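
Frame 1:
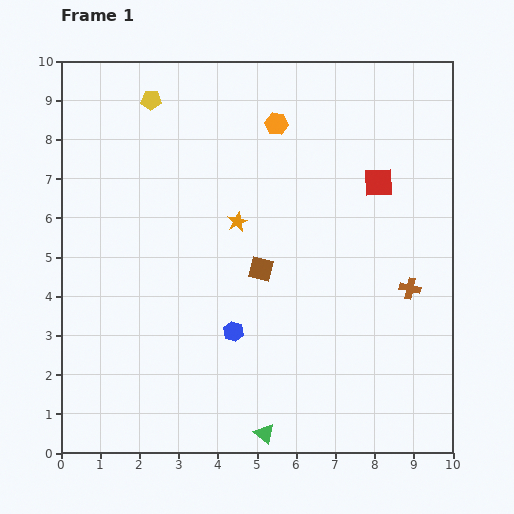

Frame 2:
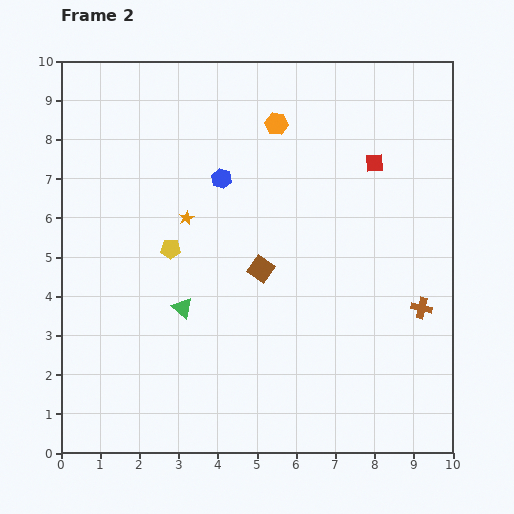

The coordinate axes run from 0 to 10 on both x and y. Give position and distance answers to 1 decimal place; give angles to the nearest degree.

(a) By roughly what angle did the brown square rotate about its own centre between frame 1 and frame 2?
22° clockwise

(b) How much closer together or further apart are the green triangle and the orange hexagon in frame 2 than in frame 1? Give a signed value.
-2.6

Distance in frame 1: 7.9. Distance in frame 2: 5.3.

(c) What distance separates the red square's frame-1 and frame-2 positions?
0.5

The red square moved from (8.1, 6.9) to (8.0, 7.4), a distance of √(0.1² + 0.5²) ≈ 0.5.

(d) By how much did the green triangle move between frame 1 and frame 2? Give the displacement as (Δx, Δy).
(-2.1, 3.2)

The green triangle was at (5.2, 0.5) in frame 1 and (3.1, 3.7) in frame 2.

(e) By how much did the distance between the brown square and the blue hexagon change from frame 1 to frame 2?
+0.8

Distance in frame 1: 1.7. Distance in frame 2: 2.5.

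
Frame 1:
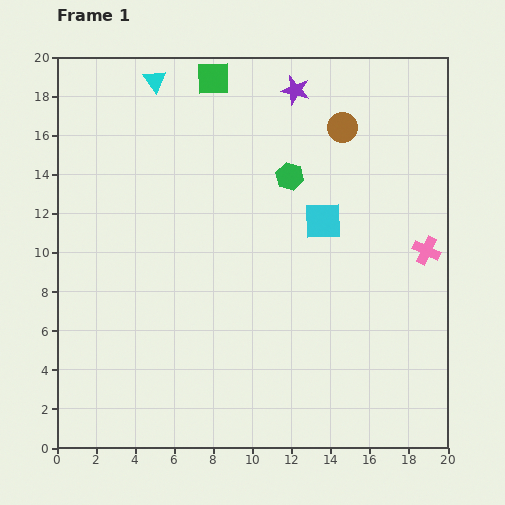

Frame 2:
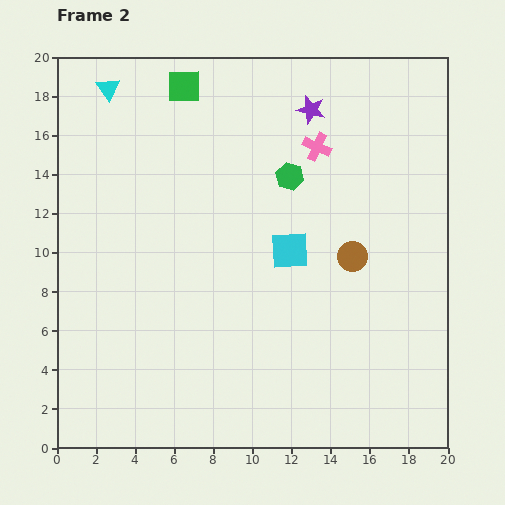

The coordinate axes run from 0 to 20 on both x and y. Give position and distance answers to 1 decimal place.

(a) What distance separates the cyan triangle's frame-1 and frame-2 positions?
2.4

The cyan triangle moved from (5.0, 18.8) to (2.6, 18.4), a distance of √(2.4² + 0.4²) ≈ 2.4.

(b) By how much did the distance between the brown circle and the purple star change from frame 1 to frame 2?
+4.7

Distance in frame 1: 3.1. Distance in frame 2: 7.8.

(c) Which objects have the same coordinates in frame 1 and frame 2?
the green hexagon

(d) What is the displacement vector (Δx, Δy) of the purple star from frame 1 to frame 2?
(0.8, -1.0)

The purple star was at (12.2, 18.3) in frame 1 and (13.0, 17.3) in frame 2.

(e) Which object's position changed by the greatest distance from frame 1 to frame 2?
the pink cross

(moved 7.7; next 6.6)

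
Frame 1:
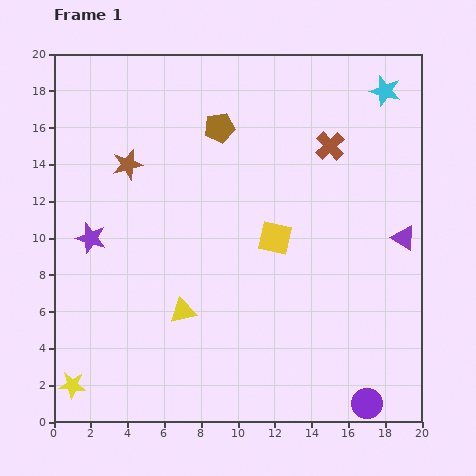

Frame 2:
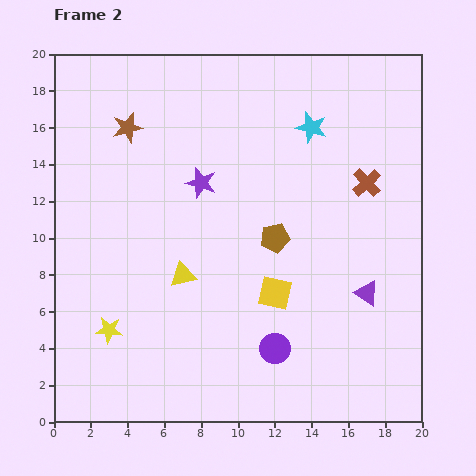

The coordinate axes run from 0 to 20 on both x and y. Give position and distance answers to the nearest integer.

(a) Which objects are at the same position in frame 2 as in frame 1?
none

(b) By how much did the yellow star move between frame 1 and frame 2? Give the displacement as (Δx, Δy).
(2, 3)

The yellow star was at (1, 2) in frame 1 and (3, 5) in frame 2.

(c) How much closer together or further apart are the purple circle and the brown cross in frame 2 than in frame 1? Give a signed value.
-4

Distance in frame 1: 14. Distance in frame 2: 10.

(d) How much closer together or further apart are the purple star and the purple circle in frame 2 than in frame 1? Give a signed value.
-7

Distance in frame 1: 17. Distance in frame 2: 10.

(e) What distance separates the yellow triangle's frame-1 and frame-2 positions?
2

The yellow triangle moved from (7, 6) to (7, 8), a distance of √(0² + 2²) ≈ 2.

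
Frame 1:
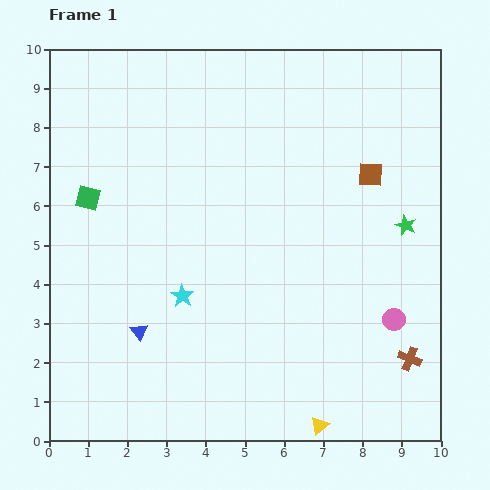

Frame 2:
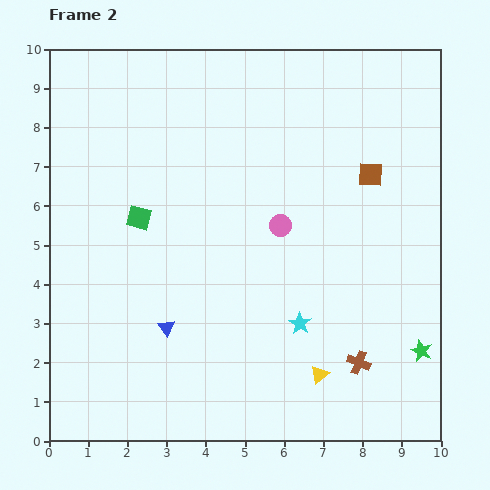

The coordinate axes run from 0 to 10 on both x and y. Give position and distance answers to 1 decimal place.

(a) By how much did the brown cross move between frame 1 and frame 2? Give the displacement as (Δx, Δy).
(-1.3, -0.1)

The brown cross was at (9.2, 2.1) in frame 1 and (7.9, 2.0) in frame 2.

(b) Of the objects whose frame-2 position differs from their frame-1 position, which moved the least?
the blue triangle

(moved 0.7)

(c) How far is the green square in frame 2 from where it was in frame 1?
1.4

The green square moved from (1.0, 6.2) to (2.3, 5.7), a distance of √(1.3² + 0.5²) ≈ 1.4.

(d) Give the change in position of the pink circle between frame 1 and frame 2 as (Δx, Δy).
(-2.9, 2.4)

The pink circle was at (8.8, 3.1) in frame 1 and (5.9, 5.5) in frame 2.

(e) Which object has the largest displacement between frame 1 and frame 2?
the pink circle

(moved 3.8; next 3.2)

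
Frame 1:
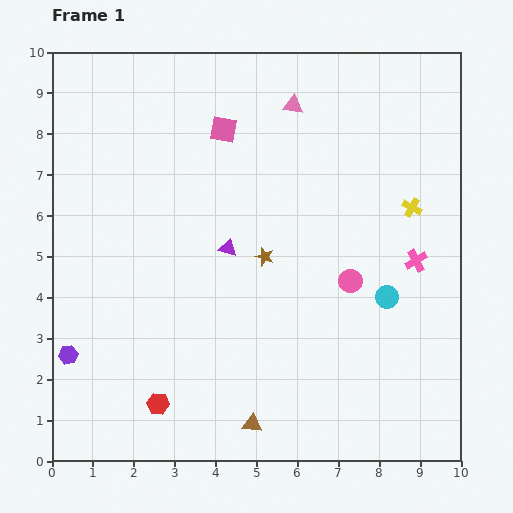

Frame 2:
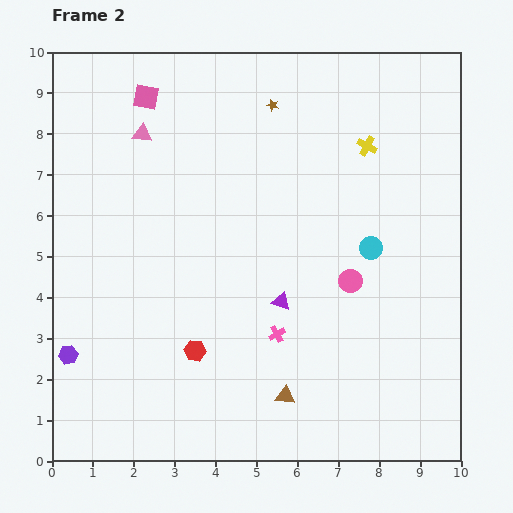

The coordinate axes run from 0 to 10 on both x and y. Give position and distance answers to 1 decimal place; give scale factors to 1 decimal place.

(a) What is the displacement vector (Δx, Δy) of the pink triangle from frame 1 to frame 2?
(-3.7, -0.7)

The pink triangle was at (5.9, 8.7) in frame 1 and (2.2, 8.0) in frame 2.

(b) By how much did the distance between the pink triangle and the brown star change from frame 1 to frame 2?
-0.5

Distance in frame 1: 3.8. Distance in frame 2: 3.3.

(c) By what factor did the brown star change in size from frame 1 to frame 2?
0.6×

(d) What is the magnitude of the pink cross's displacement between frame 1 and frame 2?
3.8

The pink cross moved from (8.9, 4.9) to (5.5, 3.1), a distance of √(3.4² + 1.8²) ≈ 3.8.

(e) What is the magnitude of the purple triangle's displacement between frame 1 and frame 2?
1.8

The purple triangle moved from (4.3, 5.2) to (5.6, 3.9), a distance of √(1.3² + 1.3²) ≈ 1.8.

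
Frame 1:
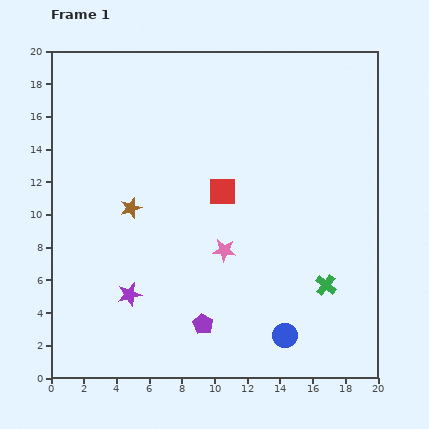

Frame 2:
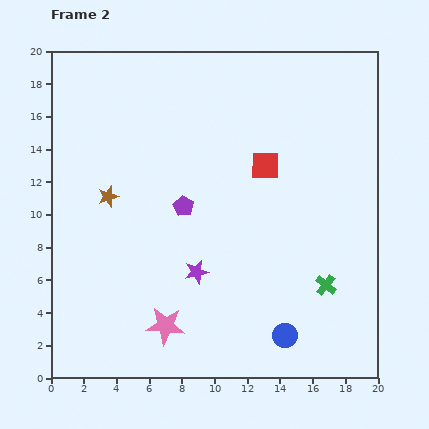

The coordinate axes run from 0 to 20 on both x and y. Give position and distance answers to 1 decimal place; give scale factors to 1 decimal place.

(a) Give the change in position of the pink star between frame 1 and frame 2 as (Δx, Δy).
(-3.6, -4.6)

The pink star was at (10.6, 7.8) in frame 1 and (7.0, 3.2) in frame 2.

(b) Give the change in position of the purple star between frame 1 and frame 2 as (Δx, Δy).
(4.1, 1.4)

The purple star was at (4.8, 5.1) in frame 1 and (8.9, 6.5) in frame 2.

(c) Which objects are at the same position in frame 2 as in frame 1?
the blue circle, the green cross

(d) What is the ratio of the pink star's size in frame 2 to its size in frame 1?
1.7×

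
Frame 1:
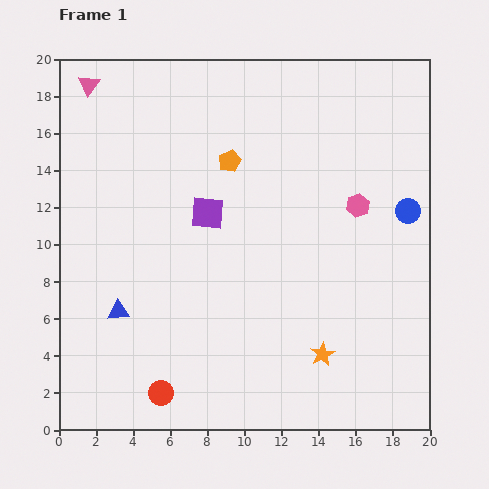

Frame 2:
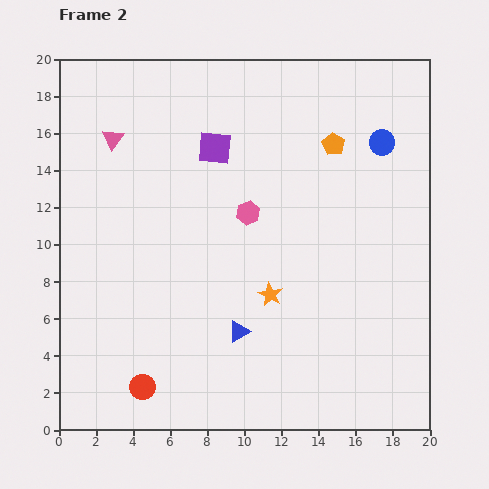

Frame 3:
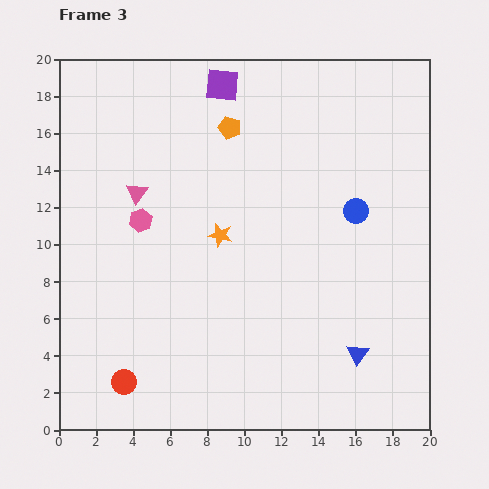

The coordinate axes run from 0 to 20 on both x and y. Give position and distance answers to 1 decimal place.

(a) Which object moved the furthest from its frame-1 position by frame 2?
the blue triangle

(moved 6.6; next 5.9)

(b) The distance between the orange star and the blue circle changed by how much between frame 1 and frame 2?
+1.2

Distance in frame 1: 9.0. Distance in frame 2: 10.2.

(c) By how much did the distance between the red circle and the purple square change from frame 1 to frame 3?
+6.9

Distance in frame 1: 10.0. Distance in frame 3: 16.9.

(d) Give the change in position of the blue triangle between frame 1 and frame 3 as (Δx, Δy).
(12.9, -2.3)

The blue triangle was at (3.2, 6.4) in frame 1 and (16.1, 4.1) in frame 3.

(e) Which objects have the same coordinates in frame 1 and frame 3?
none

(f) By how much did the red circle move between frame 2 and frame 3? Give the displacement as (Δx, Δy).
(-1.0, 0.3)

The red circle was at (4.5, 2.3) in frame 2 and (3.5, 2.6) in frame 3.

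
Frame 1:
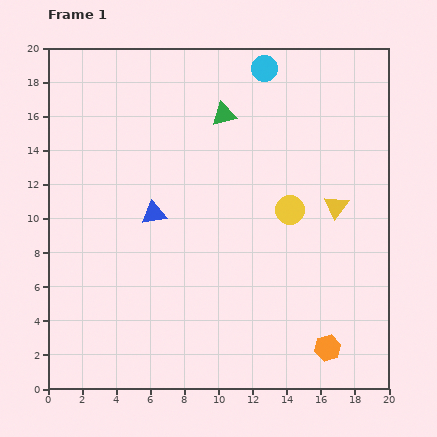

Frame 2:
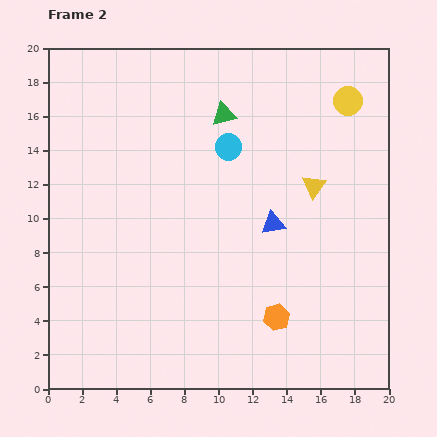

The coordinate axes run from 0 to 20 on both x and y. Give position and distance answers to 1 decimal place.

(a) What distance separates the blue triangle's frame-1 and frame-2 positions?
7.0

The blue triangle moved from (6.2, 10.3) to (13.2, 9.7), a distance of √(7.0² + 0.6²) ≈ 7.0.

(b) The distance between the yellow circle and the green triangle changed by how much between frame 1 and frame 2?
+0.5

Distance in frame 1: 6.8. Distance in frame 2: 7.3.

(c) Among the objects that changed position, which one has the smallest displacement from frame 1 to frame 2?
the yellow triangle

(moved 1.8)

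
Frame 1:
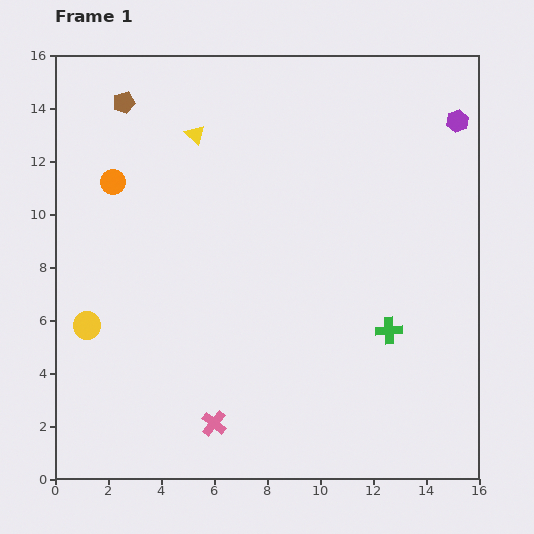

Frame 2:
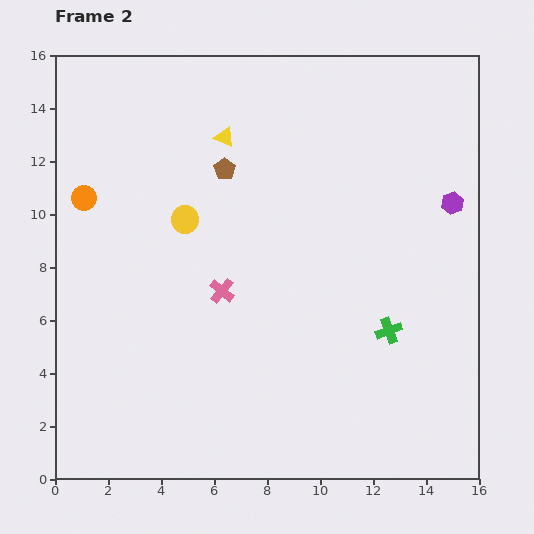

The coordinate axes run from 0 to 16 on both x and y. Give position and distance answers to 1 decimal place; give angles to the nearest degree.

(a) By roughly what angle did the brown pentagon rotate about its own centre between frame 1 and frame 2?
22° counter-clockwise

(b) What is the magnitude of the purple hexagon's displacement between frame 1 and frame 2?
3.1

The purple hexagon moved from (15.2, 13.5) to (15.0, 10.4), a distance of √(0.2² + 3.1²) ≈ 3.1.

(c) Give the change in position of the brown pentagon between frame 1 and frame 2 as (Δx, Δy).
(3.8, -2.5)

The brown pentagon was at (2.6, 14.2) in frame 1 and (6.4, 11.7) in frame 2.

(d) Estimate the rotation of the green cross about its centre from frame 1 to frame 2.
17° counter-clockwise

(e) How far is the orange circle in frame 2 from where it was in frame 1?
1.3

The orange circle moved from (2.2, 11.2) to (1.1, 10.6), a distance of √(1.1² + 0.6²) ≈ 1.3.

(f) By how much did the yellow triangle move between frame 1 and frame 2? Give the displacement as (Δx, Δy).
(1.1, -0.1)

The yellow triangle was at (5.3, 13.0) in frame 1 and (6.4, 12.9) in frame 2.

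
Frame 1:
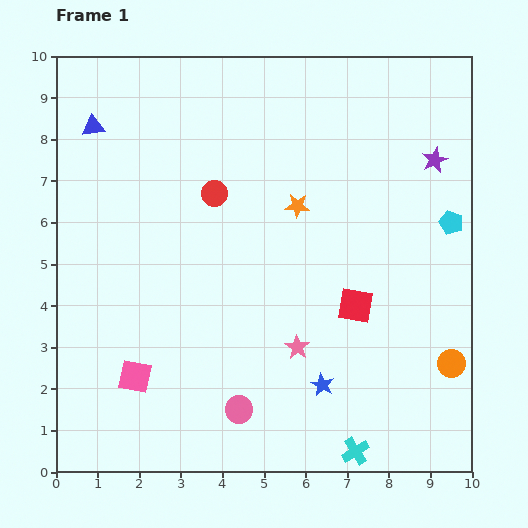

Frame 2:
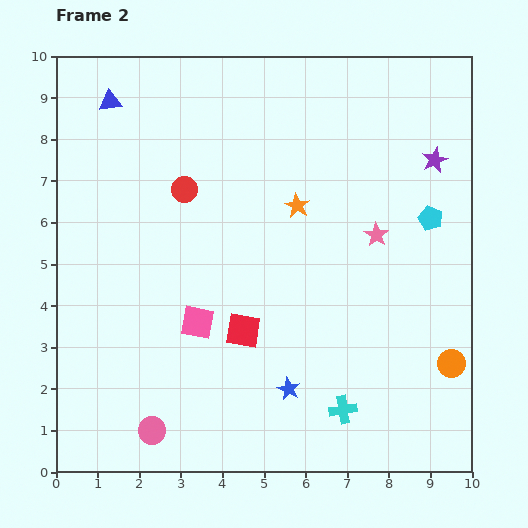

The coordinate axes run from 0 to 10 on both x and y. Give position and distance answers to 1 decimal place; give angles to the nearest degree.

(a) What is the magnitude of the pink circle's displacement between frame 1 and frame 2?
2.2

The pink circle moved from (4.4, 1.5) to (2.3, 1.0), a distance of √(2.1² + 0.5²) ≈ 2.2.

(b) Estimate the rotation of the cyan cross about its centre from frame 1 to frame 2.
23° clockwise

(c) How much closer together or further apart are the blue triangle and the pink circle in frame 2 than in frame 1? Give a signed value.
+0.4

Distance in frame 1: 7.6. Distance in frame 2: 8.0.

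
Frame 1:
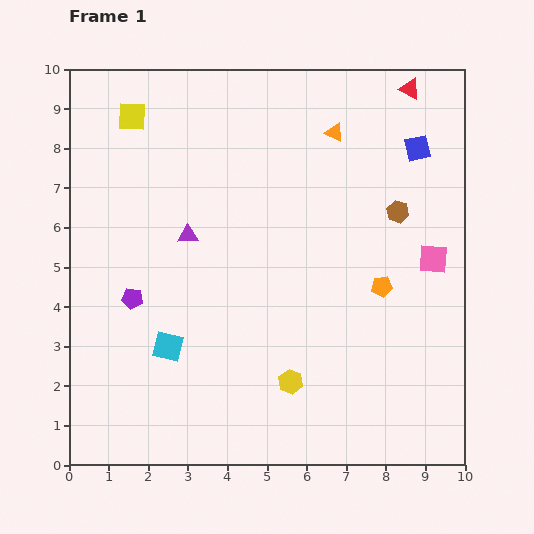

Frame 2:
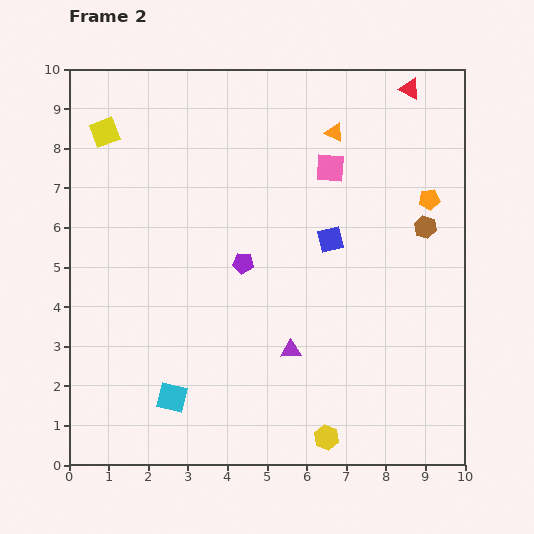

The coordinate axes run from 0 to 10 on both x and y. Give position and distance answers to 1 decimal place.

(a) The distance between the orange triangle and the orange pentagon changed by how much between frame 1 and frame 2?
-1.2

Distance in frame 1: 4.1. Distance in frame 2: 2.9.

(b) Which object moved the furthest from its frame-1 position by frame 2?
the purple triangle

(moved 3.9; next 3.5)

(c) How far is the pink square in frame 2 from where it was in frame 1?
3.5

The pink square moved from (9.2, 5.2) to (6.6, 7.5), a distance of √(2.6² + 2.3²) ≈ 3.5.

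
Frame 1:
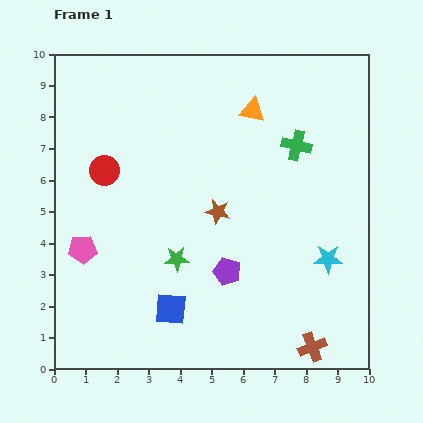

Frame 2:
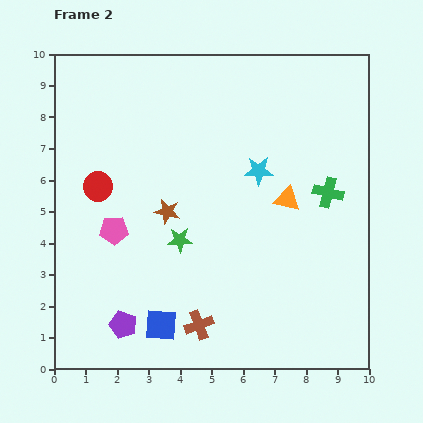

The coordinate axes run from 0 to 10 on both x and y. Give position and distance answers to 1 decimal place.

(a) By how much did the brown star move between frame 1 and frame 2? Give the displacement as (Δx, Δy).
(-1.6, 0.0)

The brown star was at (5.2, 5.0) in frame 1 and (3.6, 5.0) in frame 2.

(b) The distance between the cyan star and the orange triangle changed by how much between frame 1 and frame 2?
-4.0

Distance in frame 1: 5.3. Distance in frame 2: 1.3.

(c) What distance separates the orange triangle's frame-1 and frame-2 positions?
3.0

The orange triangle moved from (6.3, 8.2) to (7.4, 5.4), a distance of √(1.1² + 2.8²) ≈ 3.0.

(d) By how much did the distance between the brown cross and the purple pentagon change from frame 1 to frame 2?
-1.2

Distance in frame 1: 3.6. Distance in frame 2: 2.4.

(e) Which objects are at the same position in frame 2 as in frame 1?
none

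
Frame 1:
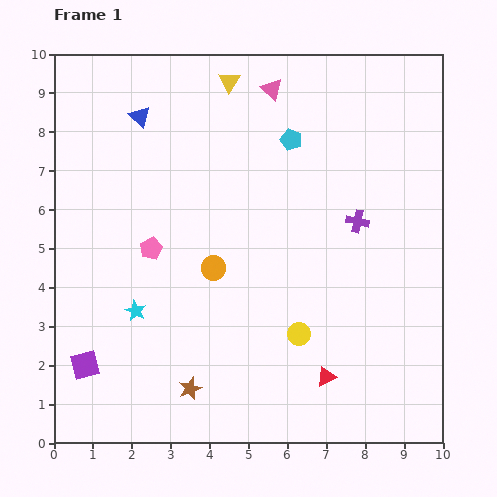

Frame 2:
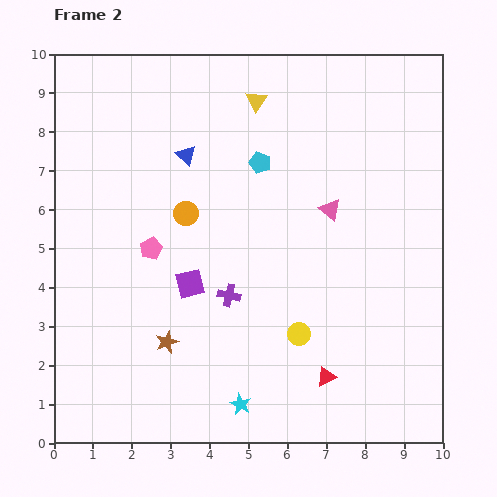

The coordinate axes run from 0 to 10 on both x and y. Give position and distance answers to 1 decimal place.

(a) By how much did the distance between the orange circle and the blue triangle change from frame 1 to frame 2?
-2.8

Distance in frame 1: 4.3. Distance in frame 2: 1.5.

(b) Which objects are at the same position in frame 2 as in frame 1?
the red triangle, the yellow circle, the pink pentagon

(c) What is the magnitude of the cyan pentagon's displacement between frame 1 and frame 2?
1.0

The cyan pentagon moved from (6.1, 7.8) to (5.3, 7.2), a distance of √(0.8² + 0.6²) ≈ 1.0.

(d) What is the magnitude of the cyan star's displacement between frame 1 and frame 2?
3.6

The cyan star moved from (2.1, 3.4) to (4.8, 1.0), a distance of √(2.7² + 2.4²) ≈ 3.6.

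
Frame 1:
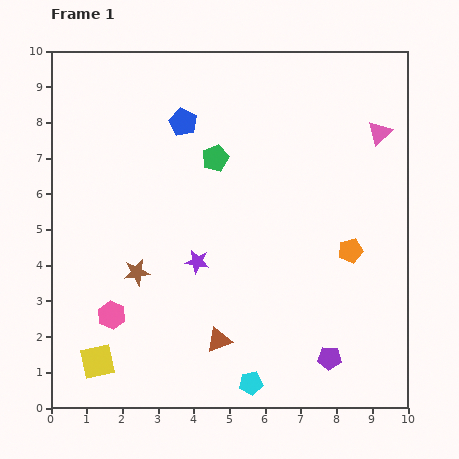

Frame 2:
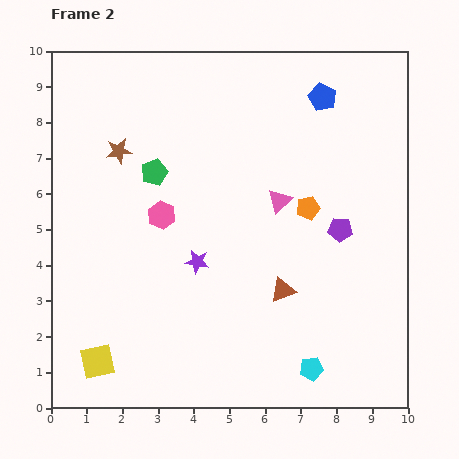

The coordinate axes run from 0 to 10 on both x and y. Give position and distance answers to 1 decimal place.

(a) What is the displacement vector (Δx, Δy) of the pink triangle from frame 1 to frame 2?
(-2.8, -1.9)

The pink triangle was at (9.2, 7.7) in frame 1 and (6.4, 5.8) in frame 2.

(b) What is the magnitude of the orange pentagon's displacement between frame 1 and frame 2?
1.7

The orange pentagon moved from (8.4, 4.4) to (7.2, 5.6), a distance of √(1.2² + 1.2²) ≈ 1.7.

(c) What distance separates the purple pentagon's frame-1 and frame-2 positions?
3.6

The purple pentagon moved from (7.8, 1.4) to (8.1, 5.0), a distance of √(0.3² + 3.6²) ≈ 3.6.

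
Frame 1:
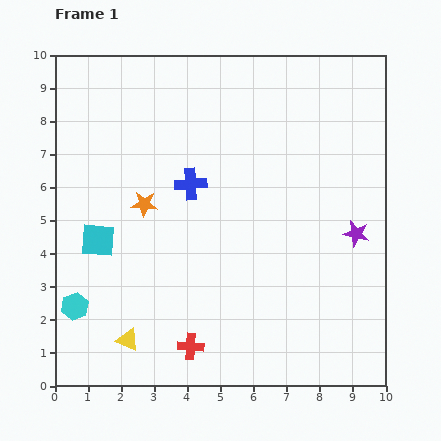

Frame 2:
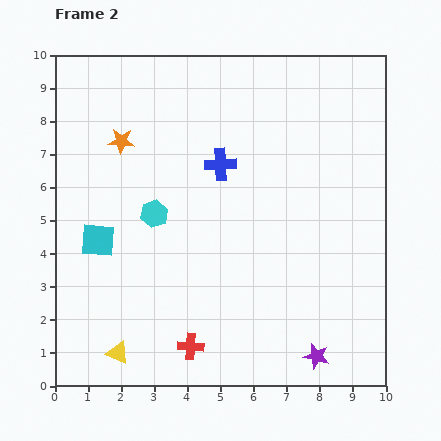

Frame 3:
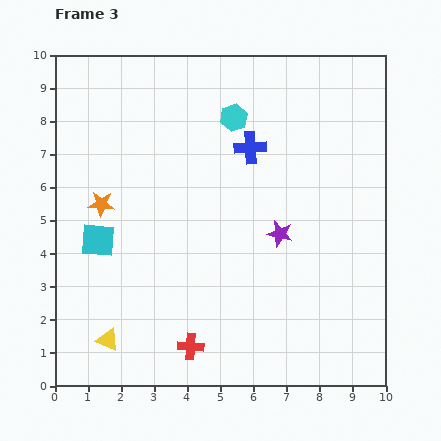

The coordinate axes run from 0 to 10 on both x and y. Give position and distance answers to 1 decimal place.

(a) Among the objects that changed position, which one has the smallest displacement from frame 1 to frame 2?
the yellow triangle

(moved 0.5)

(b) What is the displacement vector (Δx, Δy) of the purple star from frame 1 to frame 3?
(-2.3, 0.0)

The purple star was at (9.1, 4.6) in frame 1 and (6.8, 4.6) in frame 3.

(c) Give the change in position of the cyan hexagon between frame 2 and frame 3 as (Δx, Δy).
(2.4, 2.9)

The cyan hexagon was at (3.0, 5.2) in frame 2 and (5.4, 8.1) in frame 3.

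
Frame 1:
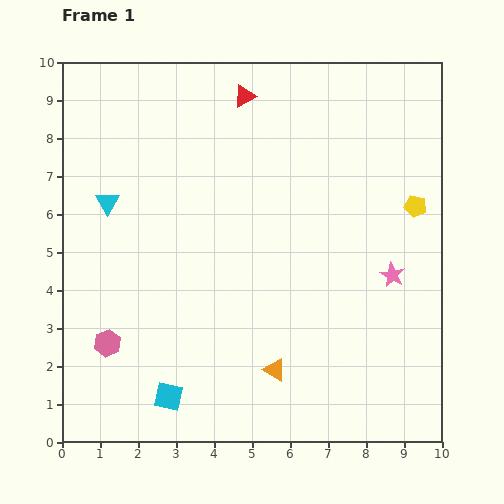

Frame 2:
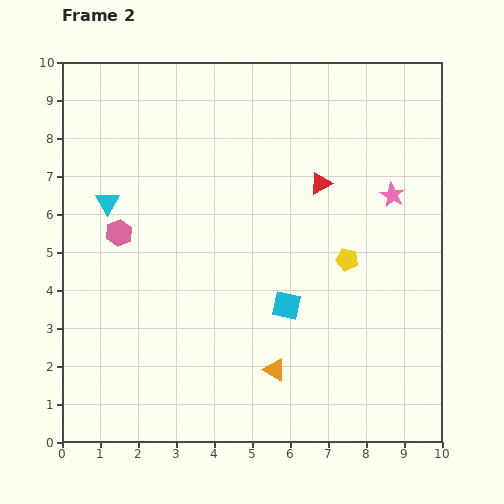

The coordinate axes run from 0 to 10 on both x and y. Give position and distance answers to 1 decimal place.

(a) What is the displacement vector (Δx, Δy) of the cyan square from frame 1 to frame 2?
(3.1, 2.4)

The cyan square was at (2.8, 1.2) in frame 1 and (5.9, 3.6) in frame 2.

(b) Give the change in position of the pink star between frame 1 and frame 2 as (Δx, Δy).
(0.0, 2.1)

The pink star was at (8.7, 4.4) in frame 1 and (8.7, 6.5) in frame 2.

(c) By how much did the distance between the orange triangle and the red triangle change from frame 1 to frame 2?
-2.2

Distance in frame 1: 7.2. Distance in frame 2: 5.0.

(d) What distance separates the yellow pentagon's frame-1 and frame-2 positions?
2.3

The yellow pentagon moved from (9.3, 6.2) to (7.5, 4.8), a distance of √(1.8² + 1.4²) ≈ 2.3.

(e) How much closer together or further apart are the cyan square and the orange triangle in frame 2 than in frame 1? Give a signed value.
-1.2

Distance in frame 1: 2.9. Distance in frame 2: 1.7.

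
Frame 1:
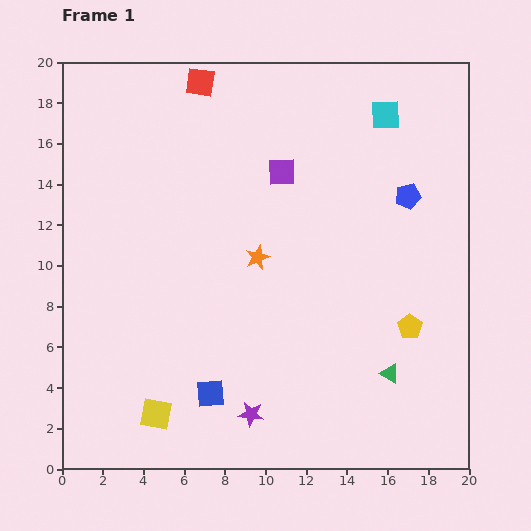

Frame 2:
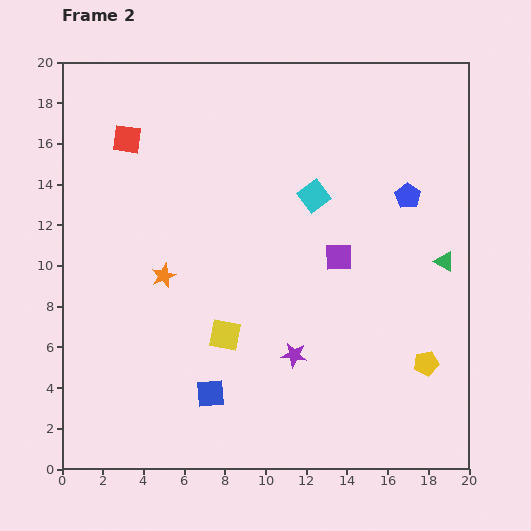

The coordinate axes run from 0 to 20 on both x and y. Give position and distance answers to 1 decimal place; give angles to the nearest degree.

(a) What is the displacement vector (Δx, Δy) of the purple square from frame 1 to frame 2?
(2.8, -4.2)

The purple square was at (10.8, 14.6) in frame 1 and (13.6, 10.4) in frame 2.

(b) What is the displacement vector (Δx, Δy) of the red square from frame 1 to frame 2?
(-3.6, -2.8)

The red square was at (6.8, 19.0) in frame 1 and (3.2, 16.2) in frame 2.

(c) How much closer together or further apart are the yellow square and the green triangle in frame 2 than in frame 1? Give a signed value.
-0.3

Distance in frame 1: 11.7. Distance in frame 2: 11.4.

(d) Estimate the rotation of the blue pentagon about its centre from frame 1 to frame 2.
26° counter-clockwise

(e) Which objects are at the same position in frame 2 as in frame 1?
the blue pentagon, the blue square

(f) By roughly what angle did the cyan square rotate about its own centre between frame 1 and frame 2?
36° counter-clockwise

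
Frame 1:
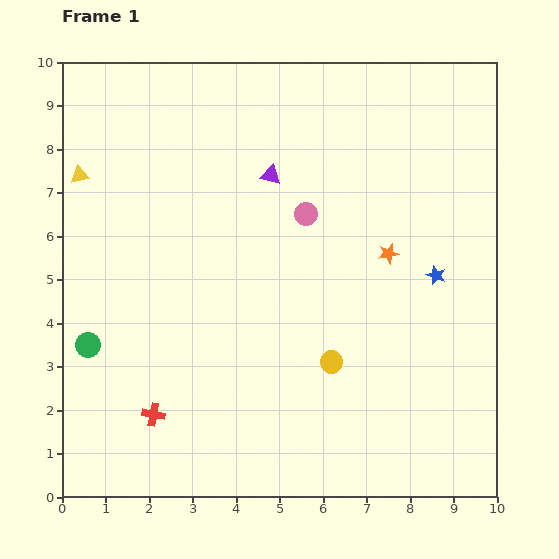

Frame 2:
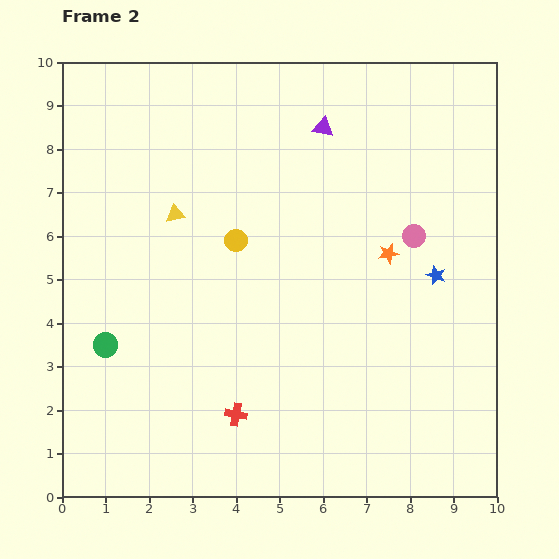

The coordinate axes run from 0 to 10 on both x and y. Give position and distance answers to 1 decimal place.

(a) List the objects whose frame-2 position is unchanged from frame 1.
the blue star, the orange star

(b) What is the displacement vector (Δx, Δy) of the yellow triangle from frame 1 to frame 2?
(2.2, -0.9)

The yellow triangle was at (0.4, 7.4) in frame 1 and (2.6, 6.5) in frame 2.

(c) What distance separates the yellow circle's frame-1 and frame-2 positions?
3.6

The yellow circle moved from (6.2, 3.1) to (4.0, 5.9), a distance of √(2.2² + 2.8²) ≈ 3.6.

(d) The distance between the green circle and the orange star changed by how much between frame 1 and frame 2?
-0.4

Distance in frame 1: 7.2. Distance in frame 2: 6.8.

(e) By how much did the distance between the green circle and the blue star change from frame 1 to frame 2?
-0.4

Distance in frame 1: 8.2. Distance in frame 2: 7.8.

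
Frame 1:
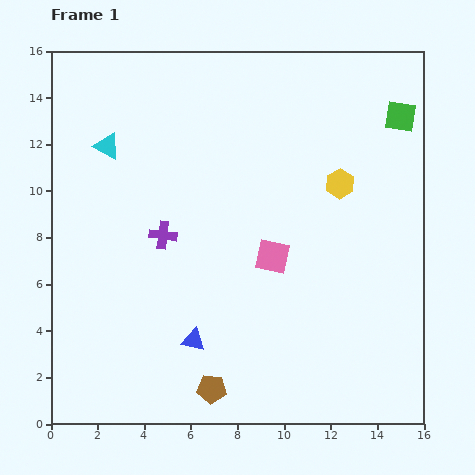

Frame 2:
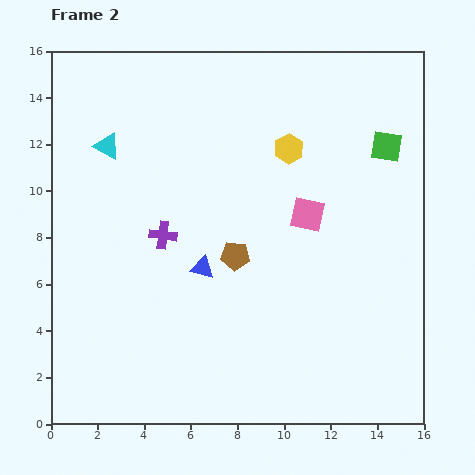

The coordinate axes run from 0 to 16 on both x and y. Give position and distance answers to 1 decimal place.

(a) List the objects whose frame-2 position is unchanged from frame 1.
the purple cross, the cyan triangle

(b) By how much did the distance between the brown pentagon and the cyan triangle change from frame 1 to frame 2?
-4.1

Distance in frame 1: 11.3. Distance in frame 2: 7.2.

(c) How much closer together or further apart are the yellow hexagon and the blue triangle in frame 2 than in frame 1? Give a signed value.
-2.9

Distance in frame 1: 9.2. Distance in frame 2: 6.3.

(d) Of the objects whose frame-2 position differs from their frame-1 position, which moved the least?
the green square

(moved 1.4)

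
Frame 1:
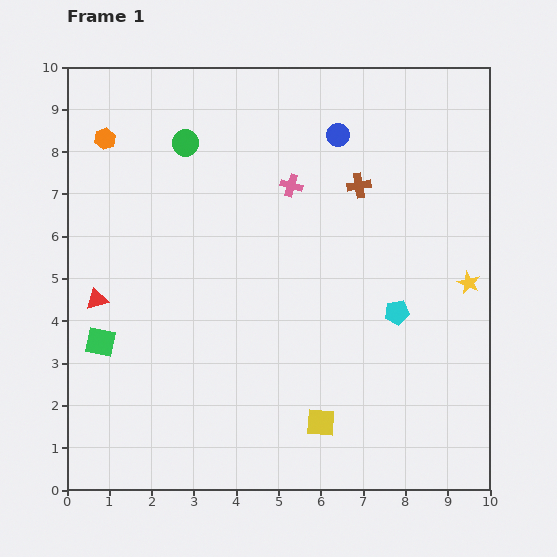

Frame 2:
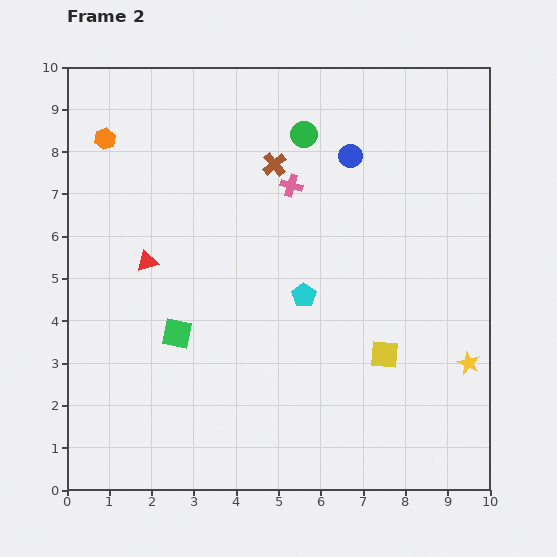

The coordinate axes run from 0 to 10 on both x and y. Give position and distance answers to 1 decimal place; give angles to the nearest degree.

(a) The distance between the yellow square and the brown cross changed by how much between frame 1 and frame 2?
-0.5

Distance in frame 1: 5.7. Distance in frame 2: 5.2.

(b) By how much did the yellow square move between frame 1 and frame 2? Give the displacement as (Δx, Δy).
(1.5, 1.6)

The yellow square was at (6.0, 1.6) in frame 1 and (7.5, 3.2) in frame 2.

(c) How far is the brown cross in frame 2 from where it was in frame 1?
2.1

The brown cross moved from (6.9, 7.2) to (4.9, 7.7), a distance of √(2.0² + 0.5²) ≈ 2.1.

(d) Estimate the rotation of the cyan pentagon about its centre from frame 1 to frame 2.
28° counter-clockwise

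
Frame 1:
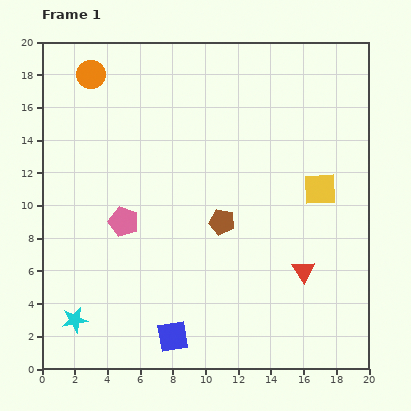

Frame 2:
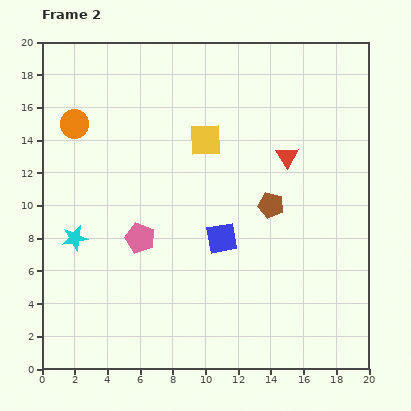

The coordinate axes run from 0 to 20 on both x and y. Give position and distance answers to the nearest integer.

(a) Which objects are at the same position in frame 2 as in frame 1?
none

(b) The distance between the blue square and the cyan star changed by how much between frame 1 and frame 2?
+3

Distance in frame 1: 6. Distance in frame 2: 9.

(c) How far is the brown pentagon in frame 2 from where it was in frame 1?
3

The brown pentagon moved from (11, 9) to (14, 10), a distance of √(3² + 1²) ≈ 3.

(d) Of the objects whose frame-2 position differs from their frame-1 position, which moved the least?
the pink pentagon

(moved 1)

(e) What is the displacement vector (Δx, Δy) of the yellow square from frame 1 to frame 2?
(-7, 3)

The yellow square was at (17, 11) in frame 1 and (10, 14) in frame 2.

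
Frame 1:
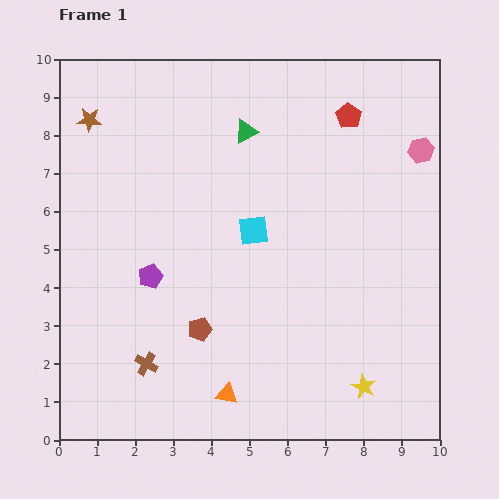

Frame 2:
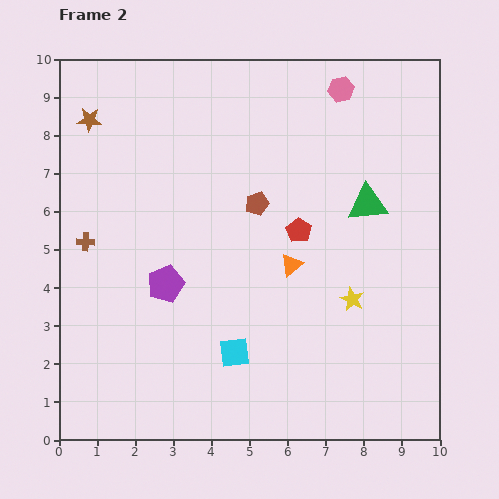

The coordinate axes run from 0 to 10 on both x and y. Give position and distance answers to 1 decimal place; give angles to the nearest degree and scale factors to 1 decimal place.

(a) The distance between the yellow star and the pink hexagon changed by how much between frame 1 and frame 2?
-0.9

Distance in frame 1: 6.4. Distance in frame 2: 5.5.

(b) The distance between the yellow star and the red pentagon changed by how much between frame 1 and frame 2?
-4.8

Distance in frame 1: 7.1. Distance in frame 2: 2.3.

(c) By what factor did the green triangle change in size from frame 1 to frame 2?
1.7×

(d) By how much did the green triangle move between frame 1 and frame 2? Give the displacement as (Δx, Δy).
(3.2, -1.9)

The green triangle was at (4.9, 8.1) in frame 1 and (8.1, 6.2) in frame 2.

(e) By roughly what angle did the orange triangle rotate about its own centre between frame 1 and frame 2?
49° counter-clockwise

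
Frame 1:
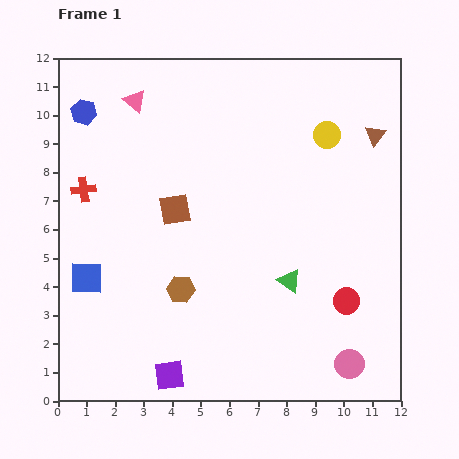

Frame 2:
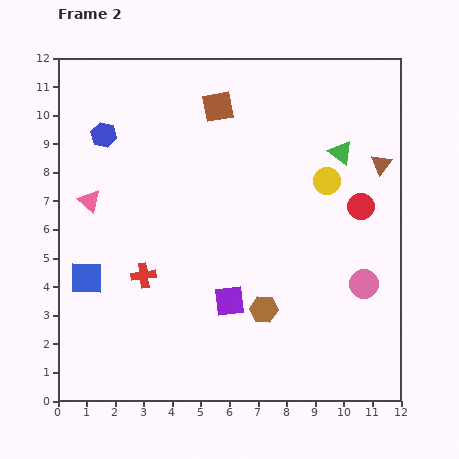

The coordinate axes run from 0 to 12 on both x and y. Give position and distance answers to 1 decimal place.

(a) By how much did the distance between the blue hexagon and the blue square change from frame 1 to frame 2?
-0.8

Distance in frame 1: 5.8. Distance in frame 2: 5.0.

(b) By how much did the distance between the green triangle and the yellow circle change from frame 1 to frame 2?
-4.2

Distance in frame 1: 5.3. Distance in frame 2: 1.1.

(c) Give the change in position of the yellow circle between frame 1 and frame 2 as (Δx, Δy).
(0.0, -1.6)

The yellow circle was at (9.4, 9.3) in frame 1 and (9.4, 7.7) in frame 2.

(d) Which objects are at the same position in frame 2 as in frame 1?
the blue square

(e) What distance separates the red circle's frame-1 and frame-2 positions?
3.3

The red circle moved from (10.1, 3.5) to (10.6, 6.8), a distance of √(0.5² + 3.3²) ≈ 3.3.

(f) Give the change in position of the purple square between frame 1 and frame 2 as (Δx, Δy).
(2.1, 2.6)

The purple square was at (3.9, 0.9) in frame 1 and (6.0, 3.5) in frame 2.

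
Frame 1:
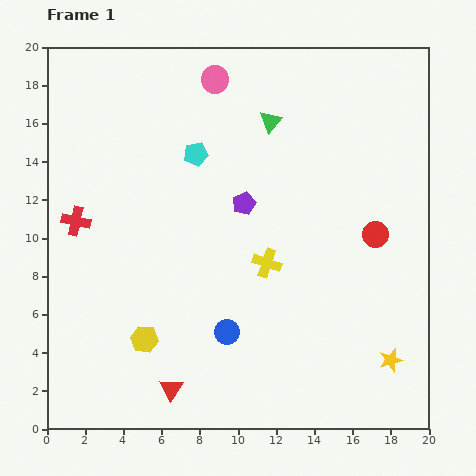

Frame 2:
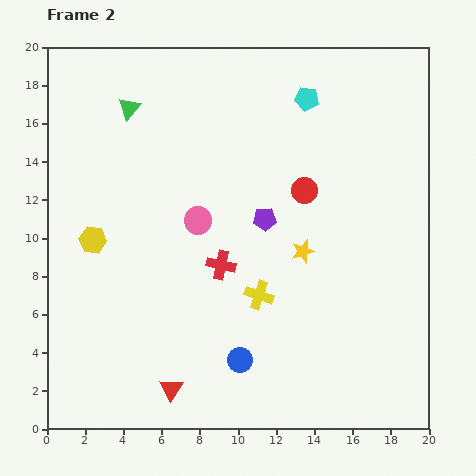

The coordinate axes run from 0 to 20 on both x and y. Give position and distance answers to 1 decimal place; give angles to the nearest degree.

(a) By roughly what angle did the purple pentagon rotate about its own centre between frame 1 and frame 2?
20° clockwise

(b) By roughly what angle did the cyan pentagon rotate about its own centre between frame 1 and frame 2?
21° clockwise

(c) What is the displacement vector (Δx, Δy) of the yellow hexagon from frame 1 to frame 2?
(-2.7, 5.2)

The yellow hexagon was at (5.1, 4.7) in frame 1 and (2.4, 9.9) in frame 2.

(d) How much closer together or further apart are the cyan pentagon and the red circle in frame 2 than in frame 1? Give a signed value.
-5.5

Distance in frame 1: 10.3. Distance in frame 2: 4.8.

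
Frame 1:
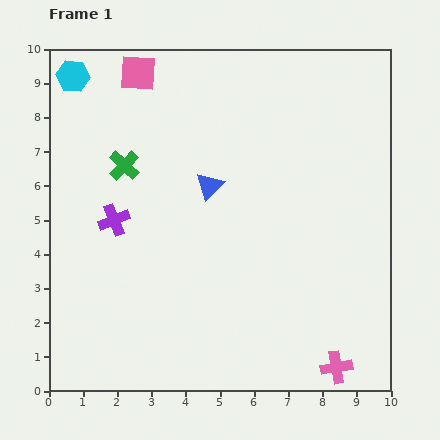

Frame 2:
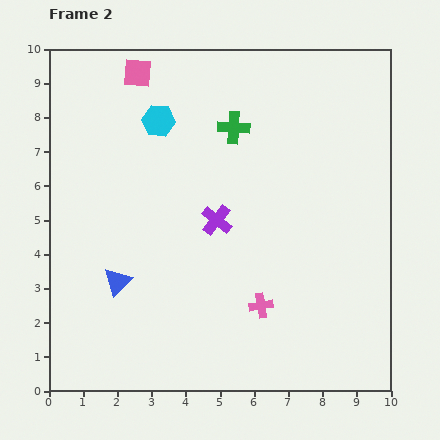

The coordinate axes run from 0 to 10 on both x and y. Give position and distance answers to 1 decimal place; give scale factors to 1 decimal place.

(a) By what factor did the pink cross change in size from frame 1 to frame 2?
0.8×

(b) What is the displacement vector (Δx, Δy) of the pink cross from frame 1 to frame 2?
(-2.2, 1.8)

The pink cross was at (8.4, 0.7) in frame 1 and (6.2, 2.5) in frame 2.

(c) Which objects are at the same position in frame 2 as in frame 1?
the pink square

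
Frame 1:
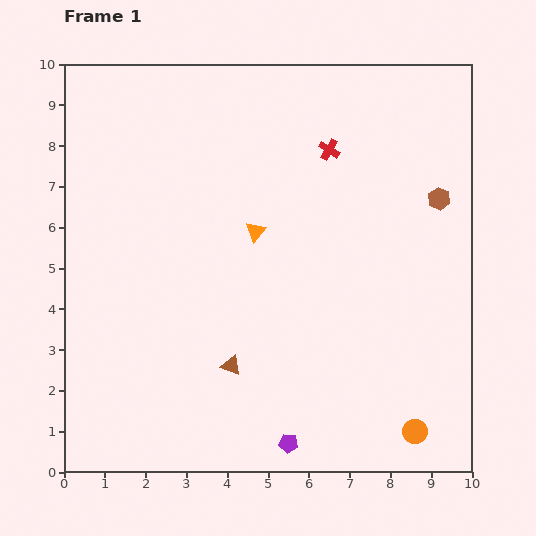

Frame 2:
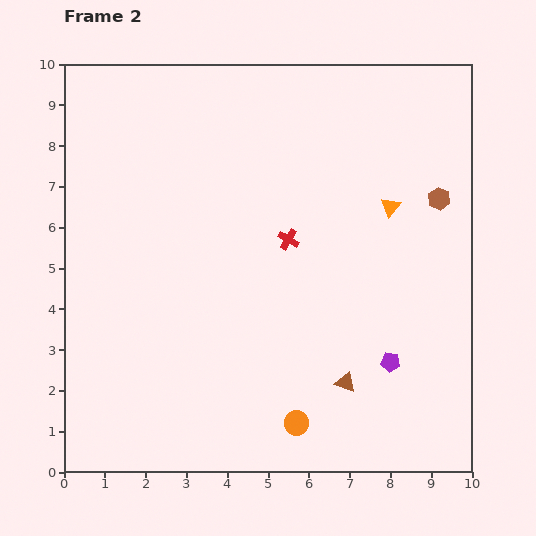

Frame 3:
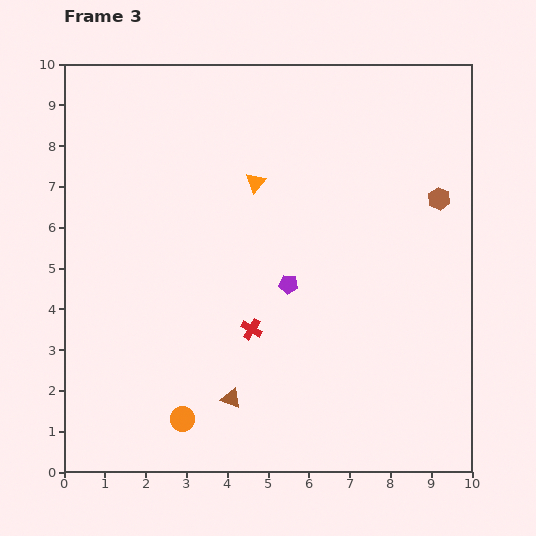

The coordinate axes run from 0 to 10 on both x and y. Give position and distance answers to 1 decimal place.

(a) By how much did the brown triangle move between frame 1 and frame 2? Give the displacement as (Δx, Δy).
(2.8, -0.4)

The brown triangle was at (4.1, 2.6) in frame 1 and (6.9, 2.2) in frame 2.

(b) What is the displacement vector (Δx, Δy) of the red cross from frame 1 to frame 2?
(-1.0, -2.2)

The red cross was at (6.5, 7.9) in frame 1 and (5.5, 5.7) in frame 2.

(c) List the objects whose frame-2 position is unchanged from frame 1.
the brown hexagon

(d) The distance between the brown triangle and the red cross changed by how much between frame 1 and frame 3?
-4.0

Distance in frame 1: 5.8. Distance in frame 3: 1.8.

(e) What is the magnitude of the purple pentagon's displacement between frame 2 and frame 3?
3.1

The purple pentagon moved from (8.0, 2.7) to (5.5, 4.6), a distance of √(2.5² + 1.9²) ≈ 3.1.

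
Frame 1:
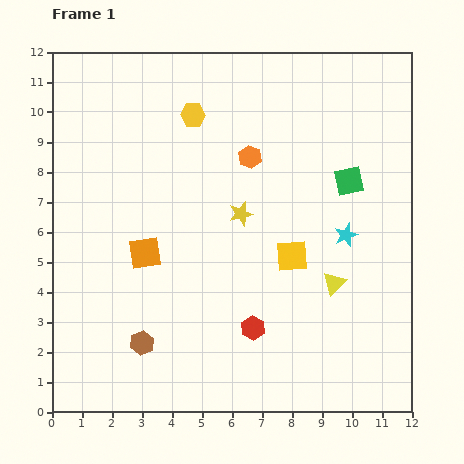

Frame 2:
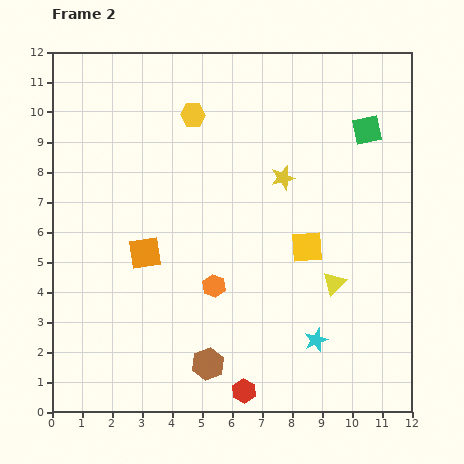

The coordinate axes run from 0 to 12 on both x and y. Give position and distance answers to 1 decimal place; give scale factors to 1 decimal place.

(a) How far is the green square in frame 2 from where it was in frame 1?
1.8

The green square moved from (9.9, 7.7) to (10.5, 9.4), a distance of √(0.6² + 1.7²) ≈ 1.8.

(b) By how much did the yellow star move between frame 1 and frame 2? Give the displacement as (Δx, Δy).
(1.4, 1.2)

The yellow star was at (6.3, 6.6) in frame 1 and (7.7, 7.8) in frame 2.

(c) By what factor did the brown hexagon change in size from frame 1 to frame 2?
1.3×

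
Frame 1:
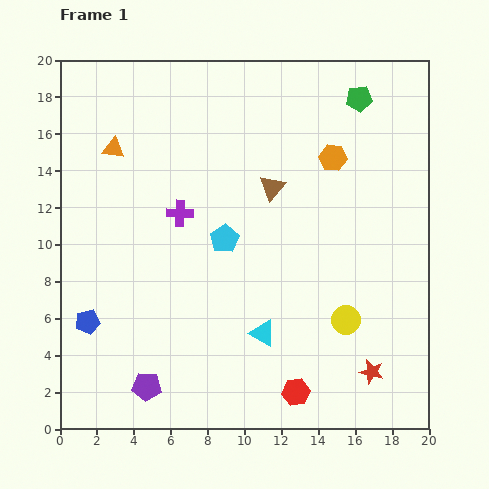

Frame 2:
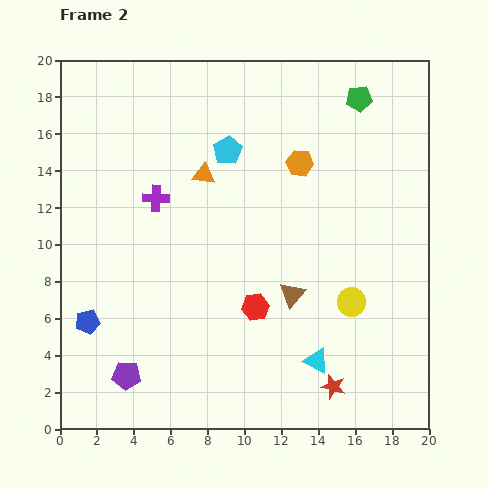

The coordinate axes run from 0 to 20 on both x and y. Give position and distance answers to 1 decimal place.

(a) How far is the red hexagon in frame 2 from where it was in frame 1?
5.1

The red hexagon moved from (12.8, 2.0) to (10.6, 6.6), a distance of √(2.2² + 4.6²) ≈ 5.1.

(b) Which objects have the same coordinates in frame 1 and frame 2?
the blue pentagon, the green pentagon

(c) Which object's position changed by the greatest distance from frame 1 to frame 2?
the brown triangle

(moved 5.9; next 5.1)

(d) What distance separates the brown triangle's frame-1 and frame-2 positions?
5.9

The brown triangle moved from (11.5, 13.1) to (12.6, 7.3), a distance of √(1.1² + 5.8²) ≈ 5.9.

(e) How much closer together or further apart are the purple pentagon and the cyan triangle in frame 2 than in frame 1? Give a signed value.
+3.4

Distance in frame 1: 6.9. Distance in frame 2: 10.3.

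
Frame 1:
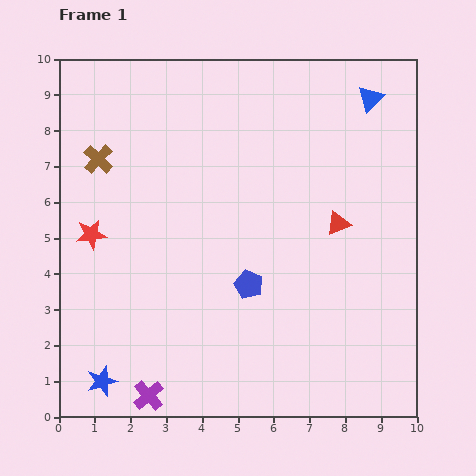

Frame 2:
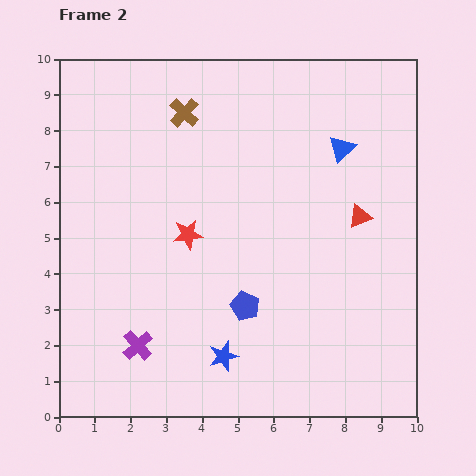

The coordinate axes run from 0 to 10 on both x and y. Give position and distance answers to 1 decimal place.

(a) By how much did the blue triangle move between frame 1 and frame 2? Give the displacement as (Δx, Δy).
(-0.8, -1.4)

The blue triangle was at (8.7, 8.9) in frame 1 and (7.9, 7.5) in frame 2.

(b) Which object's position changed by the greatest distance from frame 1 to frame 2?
the blue star

(moved 3.5; next 2.7)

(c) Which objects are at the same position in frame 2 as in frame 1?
none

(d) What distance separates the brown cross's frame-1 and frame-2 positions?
2.7

The brown cross moved from (1.1, 7.2) to (3.5, 8.5), a distance of √(2.4² + 1.3²) ≈ 2.7.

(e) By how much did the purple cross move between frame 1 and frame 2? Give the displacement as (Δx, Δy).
(-0.3, 1.4)

The purple cross was at (2.5, 0.6) in frame 1 and (2.2, 2.0) in frame 2.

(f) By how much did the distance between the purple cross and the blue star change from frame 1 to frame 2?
+1.0

Distance in frame 1: 1.4. Distance in frame 2: 2.4.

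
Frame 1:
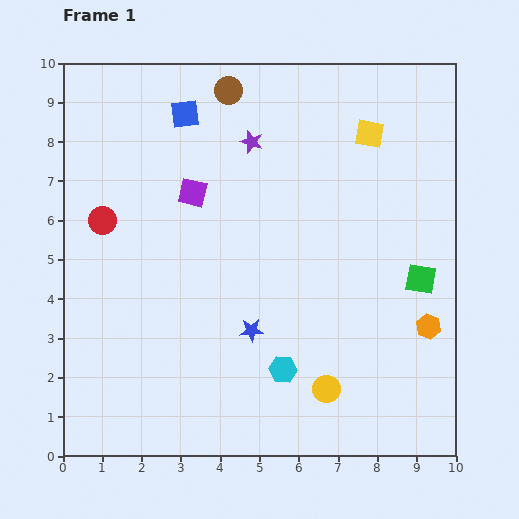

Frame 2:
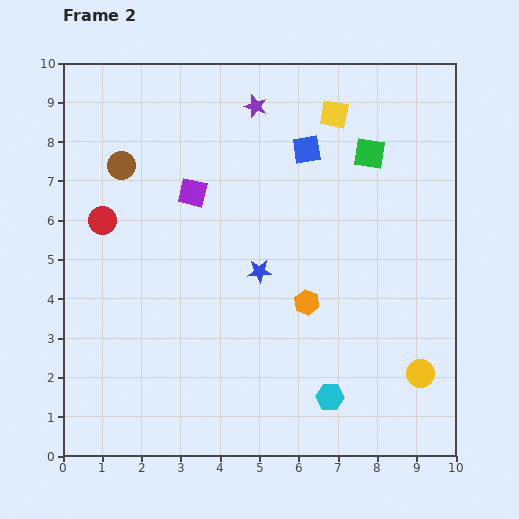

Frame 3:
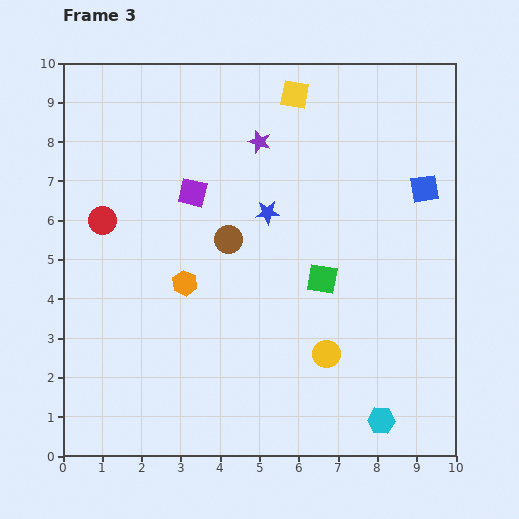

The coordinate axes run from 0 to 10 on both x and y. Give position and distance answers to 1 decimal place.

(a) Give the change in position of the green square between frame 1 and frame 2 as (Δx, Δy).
(-1.3, 3.2)

The green square was at (9.1, 4.5) in frame 1 and (7.8, 7.7) in frame 2.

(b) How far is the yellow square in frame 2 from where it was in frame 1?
1.0

The yellow square moved from (7.8, 8.2) to (6.9, 8.7), a distance of √(0.9² + 0.5²) ≈ 1.0.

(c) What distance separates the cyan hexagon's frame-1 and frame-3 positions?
2.8

The cyan hexagon moved from (5.6, 2.2) to (8.1, 0.9), a distance of √(2.5² + 1.3²) ≈ 2.8.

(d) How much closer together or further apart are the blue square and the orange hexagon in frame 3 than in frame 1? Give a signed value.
-1.6

Distance in frame 1: 8.2. Distance in frame 3: 6.6.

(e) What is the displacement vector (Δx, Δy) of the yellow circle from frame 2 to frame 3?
(-2.4, 0.5)

The yellow circle was at (9.1, 2.1) in frame 2 and (6.7, 2.6) in frame 3.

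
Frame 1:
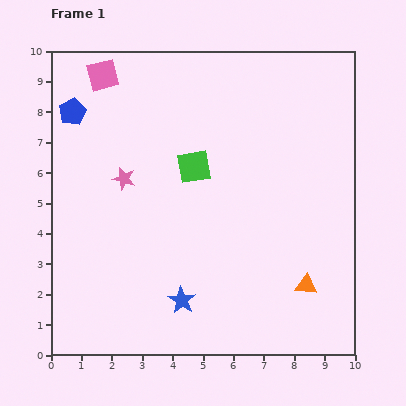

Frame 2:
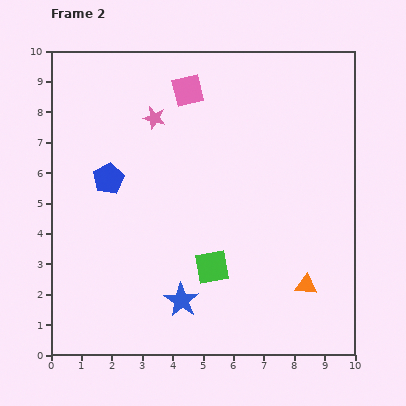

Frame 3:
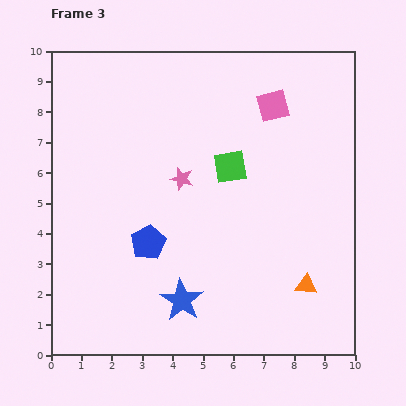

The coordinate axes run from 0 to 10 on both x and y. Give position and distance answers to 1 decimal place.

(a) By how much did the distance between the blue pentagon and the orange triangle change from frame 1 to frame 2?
-2.2

Distance in frame 1: 9.6. Distance in frame 2: 7.4.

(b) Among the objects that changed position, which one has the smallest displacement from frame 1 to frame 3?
the green square

(moved 1.2)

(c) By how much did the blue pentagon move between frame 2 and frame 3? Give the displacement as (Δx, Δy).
(1.3, -2.1)

The blue pentagon was at (1.9, 5.8) in frame 2 and (3.2, 3.7) in frame 3.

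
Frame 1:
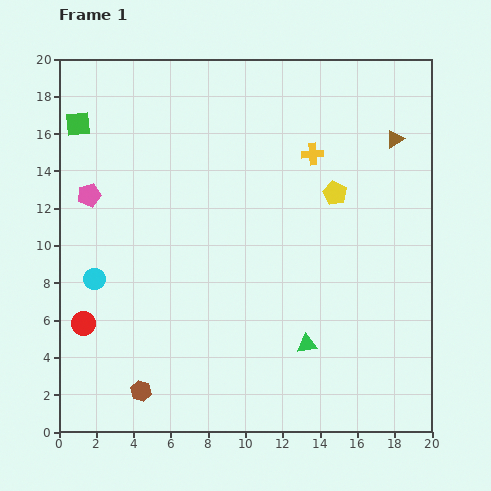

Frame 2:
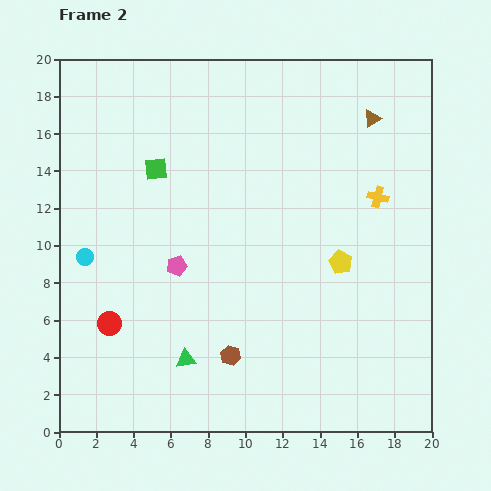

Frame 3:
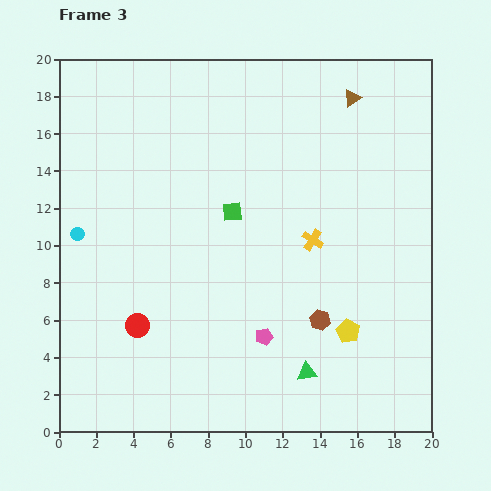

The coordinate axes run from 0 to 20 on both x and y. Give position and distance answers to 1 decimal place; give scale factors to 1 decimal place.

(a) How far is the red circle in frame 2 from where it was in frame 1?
1.4

The red circle moved from (1.3, 5.8) to (2.7, 5.8), a distance of √(1.4² + 0.0²) ≈ 1.4.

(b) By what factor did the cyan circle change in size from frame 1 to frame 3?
0.6×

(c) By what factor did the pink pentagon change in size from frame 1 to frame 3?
0.7×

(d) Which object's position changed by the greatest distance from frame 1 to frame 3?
the pink pentagon

(moved 12.1; next 10.3)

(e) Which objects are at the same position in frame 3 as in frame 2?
none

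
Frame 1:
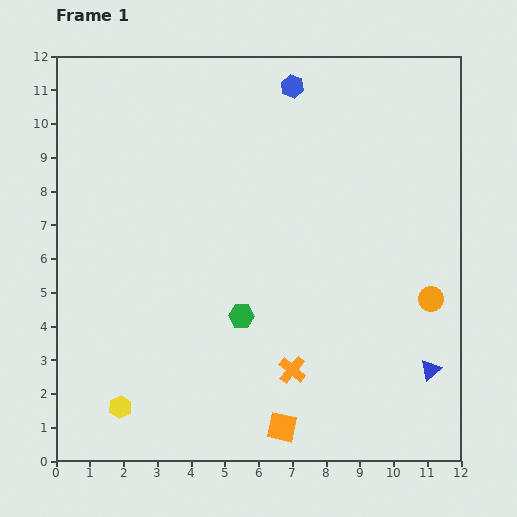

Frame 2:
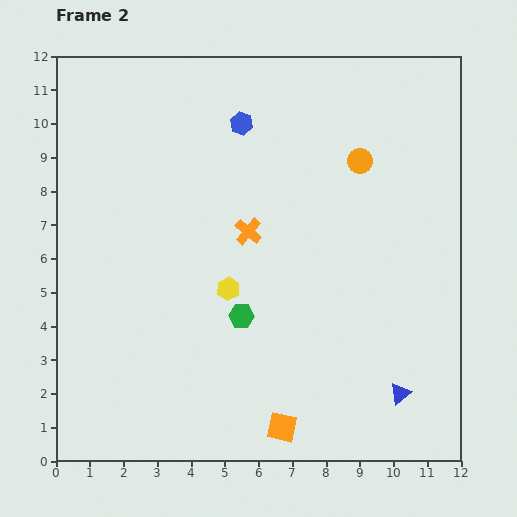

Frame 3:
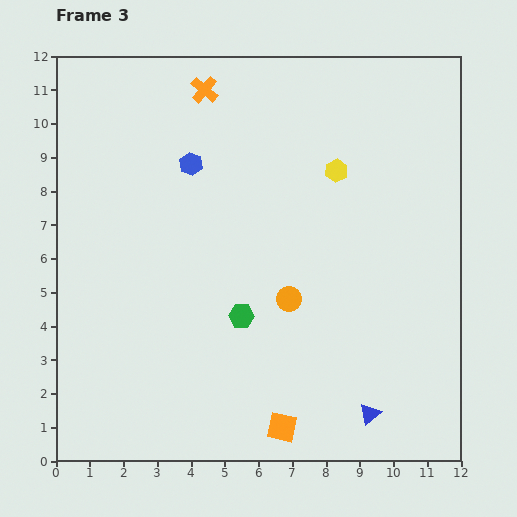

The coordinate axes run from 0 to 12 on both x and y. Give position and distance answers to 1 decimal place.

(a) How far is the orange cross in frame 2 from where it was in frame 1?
4.3

The orange cross moved from (7.0, 2.7) to (5.7, 6.8), a distance of √(1.3² + 4.1²) ≈ 4.3.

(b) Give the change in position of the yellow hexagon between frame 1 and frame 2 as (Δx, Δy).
(3.2, 3.5)

The yellow hexagon was at (1.9, 1.6) in frame 1 and (5.1, 5.1) in frame 2.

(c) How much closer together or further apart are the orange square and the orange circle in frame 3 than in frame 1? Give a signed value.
-2.0

Distance in frame 1: 5.8. Distance in frame 3: 3.8.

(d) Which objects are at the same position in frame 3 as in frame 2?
the green hexagon, the orange square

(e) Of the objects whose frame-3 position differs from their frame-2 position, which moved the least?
the blue triangle

(moved 1.1)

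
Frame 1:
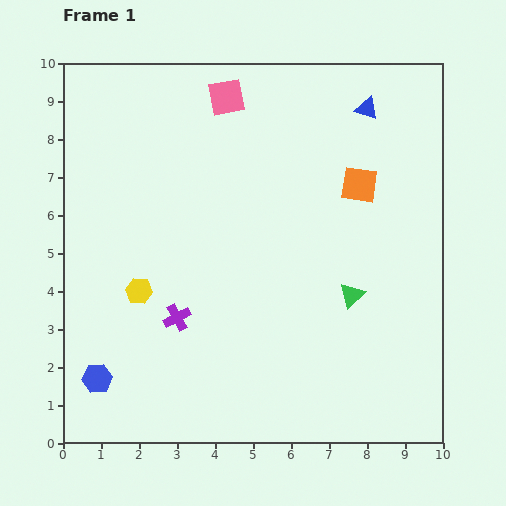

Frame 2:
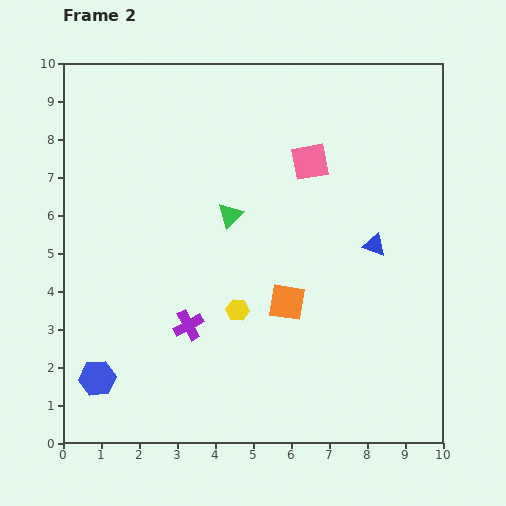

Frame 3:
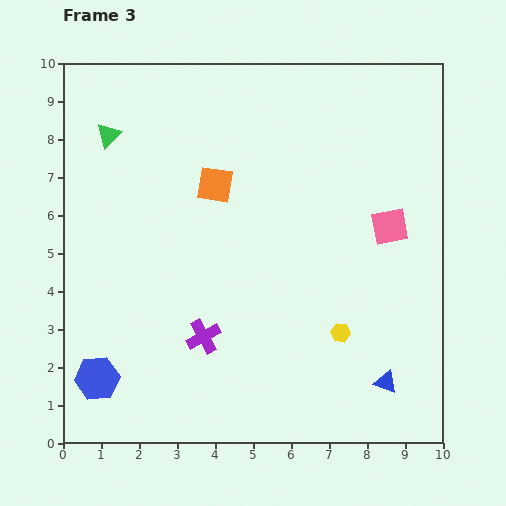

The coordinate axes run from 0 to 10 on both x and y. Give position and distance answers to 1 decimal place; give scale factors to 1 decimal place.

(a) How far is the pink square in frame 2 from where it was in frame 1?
2.8

The pink square moved from (4.3, 9.1) to (6.5, 7.4), a distance of √(2.2² + 1.7²) ≈ 2.8.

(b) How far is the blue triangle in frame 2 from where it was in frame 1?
3.6

The blue triangle moved from (8.0, 8.8) to (8.2, 5.2), a distance of √(0.2² + 3.6²) ≈ 3.6.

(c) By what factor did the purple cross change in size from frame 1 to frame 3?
1.3×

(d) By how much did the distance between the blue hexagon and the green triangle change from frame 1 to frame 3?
-0.7

Distance in frame 1: 7.1. Distance in frame 3: 6.4.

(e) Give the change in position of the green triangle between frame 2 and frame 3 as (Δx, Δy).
(-3.2, 2.1)

The green triangle was at (4.4, 6.0) in frame 2 and (1.2, 8.1) in frame 3.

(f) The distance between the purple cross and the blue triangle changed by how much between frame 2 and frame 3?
-0.4

Distance in frame 2: 5.3. Distance in frame 3: 4.9.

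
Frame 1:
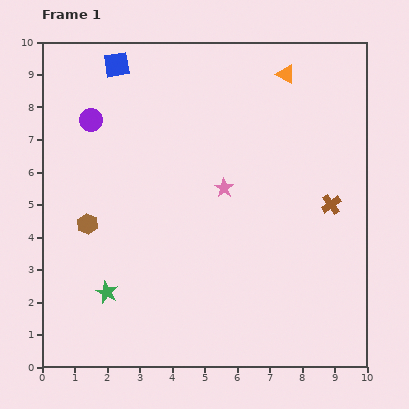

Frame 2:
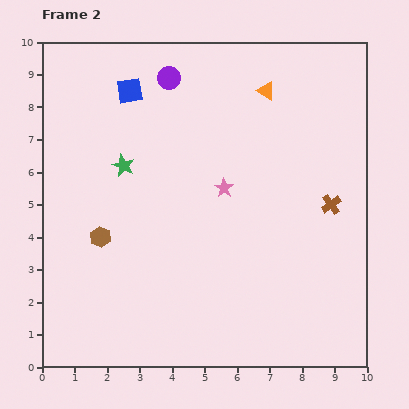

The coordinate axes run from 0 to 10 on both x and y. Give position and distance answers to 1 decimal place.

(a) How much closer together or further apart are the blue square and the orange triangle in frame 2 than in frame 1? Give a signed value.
-1.0

Distance in frame 1: 5.2. Distance in frame 2: 4.2.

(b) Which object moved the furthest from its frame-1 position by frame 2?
the green star

(moved 3.9; next 2.7)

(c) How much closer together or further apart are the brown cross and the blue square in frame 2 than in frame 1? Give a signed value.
-0.8

Distance in frame 1: 7.9. Distance in frame 2: 7.1.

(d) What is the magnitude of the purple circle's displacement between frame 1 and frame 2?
2.7

The purple circle moved from (1.5, 7.6) to (3.9, 8.9), a distance of √(2.4² + 1.3²) ≈ 2.7.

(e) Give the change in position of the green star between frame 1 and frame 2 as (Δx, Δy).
(0.5, 3.9)

The green star was at (2.0, 2.3) in frame 1 and (2.5, 6.2) in frame 2.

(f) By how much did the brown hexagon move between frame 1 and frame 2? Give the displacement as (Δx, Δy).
(0.4, -0.4)

The brown hexagon was at (1.4, 4.4) in frame 1 and (1.8, 4.0) in frame 2.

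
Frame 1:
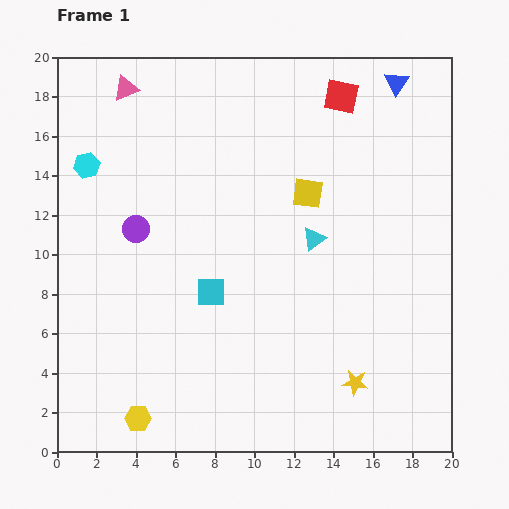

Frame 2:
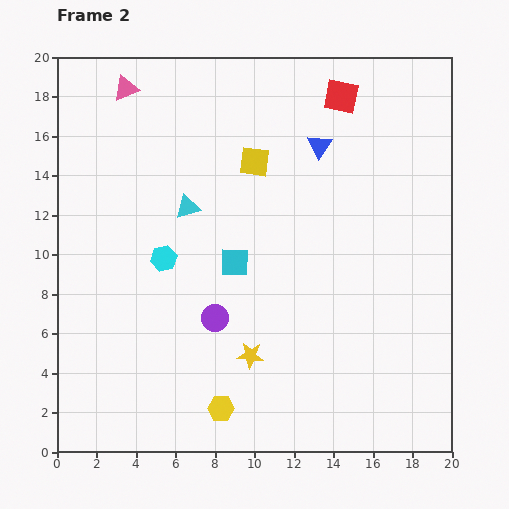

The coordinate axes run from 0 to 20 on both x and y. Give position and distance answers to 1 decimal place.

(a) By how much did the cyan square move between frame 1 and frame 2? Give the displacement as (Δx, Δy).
(1.2, 1.5)

The cyan square was at (7.8, 8.1) in frame 1 and (9.0, 9.6) in frame 2.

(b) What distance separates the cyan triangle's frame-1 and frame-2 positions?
6.6

The cyan triangle moved from (13.0, 10.8) to (6.6, 12.4), a distance of √(6.4² + 1.6²) ≈ 6.6.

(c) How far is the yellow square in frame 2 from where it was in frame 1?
3.1

The yellow square moved from (12.7, 13.1) to (10.0, 14.7), a distance of √(2.7² + 1.6²) ≈ 3.1.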